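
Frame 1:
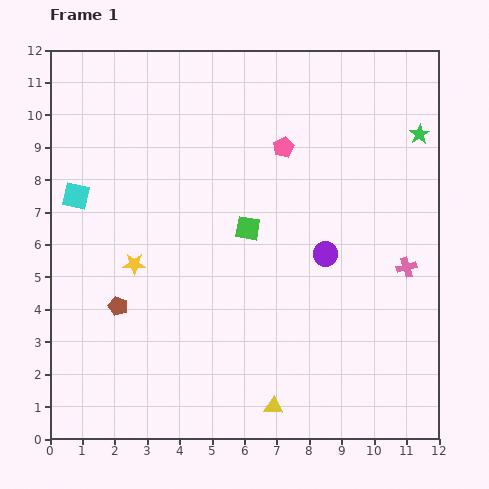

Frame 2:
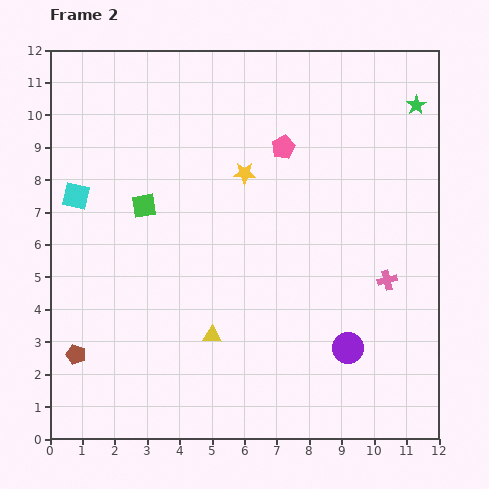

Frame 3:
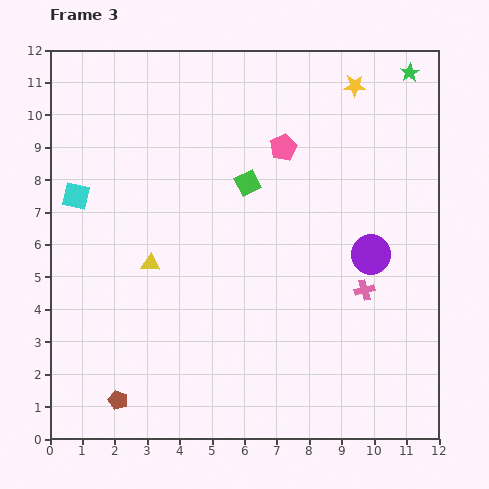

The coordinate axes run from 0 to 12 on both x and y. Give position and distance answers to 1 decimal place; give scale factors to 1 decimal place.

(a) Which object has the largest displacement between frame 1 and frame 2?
the yellow star

(moved 4.4; next 3.3)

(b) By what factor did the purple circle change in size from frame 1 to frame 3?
1.6×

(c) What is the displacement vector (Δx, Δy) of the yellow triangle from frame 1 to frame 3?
(-3.8, 4.4)

The yellow triangle was at (6.9, 1.0) in frame 1 and (3.1, 5.4) in frame 3.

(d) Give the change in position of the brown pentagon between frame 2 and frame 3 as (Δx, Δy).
(1.3, -1.4)

The brown pentagon was at (0.8, 2.6) in frame 2 and (2.1, 1.2) in frame 3.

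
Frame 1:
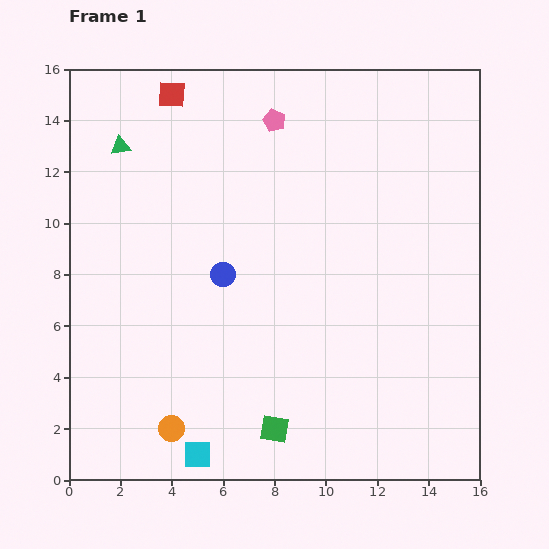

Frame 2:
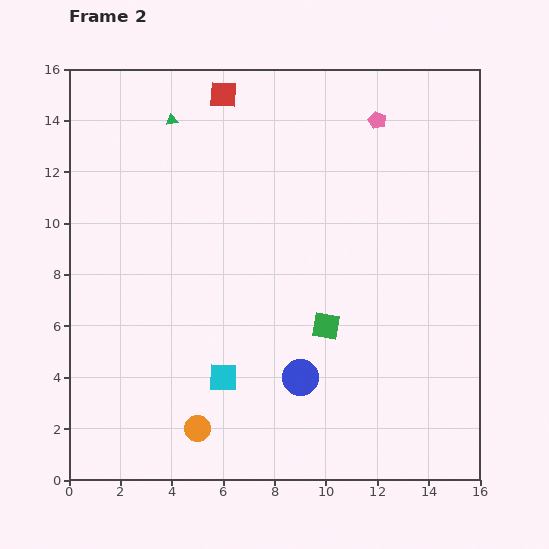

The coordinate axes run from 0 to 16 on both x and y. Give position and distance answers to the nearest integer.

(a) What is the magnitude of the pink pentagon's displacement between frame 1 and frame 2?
4

The pink pentagon moved from (8, 14) to (12, 14), a distance of √(4² + 0²) ≈ 4.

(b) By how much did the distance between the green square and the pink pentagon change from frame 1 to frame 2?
-4

Distance in frame 1: 12. Distance in frame 2: 8.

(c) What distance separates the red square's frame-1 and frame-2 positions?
2

The red square moved from (4, 15) to (6, 15), a distance of √(2² + 0²) ≈ 2.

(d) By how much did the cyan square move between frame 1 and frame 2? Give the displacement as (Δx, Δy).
(1, 3)

The cyan square was at (5, 1) in frame 1 and (6, 4) in frame 2.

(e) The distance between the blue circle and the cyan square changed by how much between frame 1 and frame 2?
-4

Distance in frame 1: 7. Distance in frame 2: 3.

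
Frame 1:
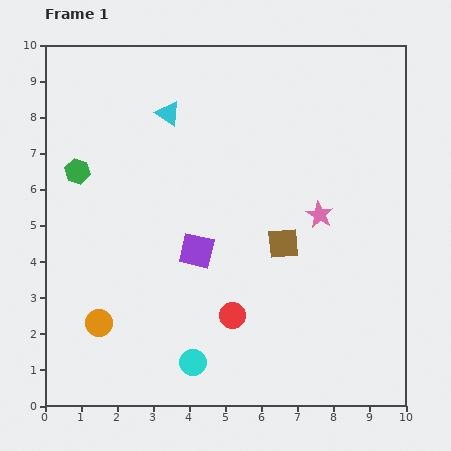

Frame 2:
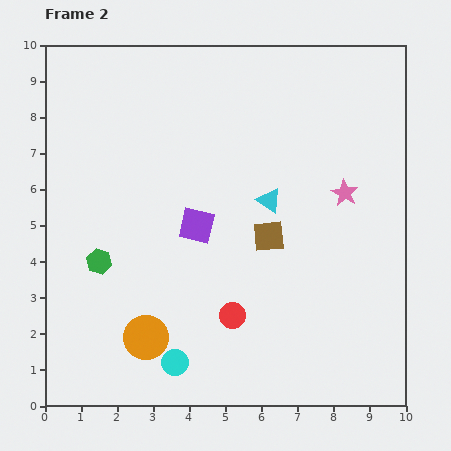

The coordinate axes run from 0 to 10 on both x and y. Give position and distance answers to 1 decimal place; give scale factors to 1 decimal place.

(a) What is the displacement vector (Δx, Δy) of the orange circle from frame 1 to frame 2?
(1.3, -0.4)

The orange circle was at (1.5, 2.3) in frame 1 and (2.8, 1.9) in frame 2.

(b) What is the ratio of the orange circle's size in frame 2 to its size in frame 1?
1.6×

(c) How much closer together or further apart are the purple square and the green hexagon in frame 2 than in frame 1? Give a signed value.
-1.1

Distance in frame 1: 4.0. Distance in frame 2: 2.9.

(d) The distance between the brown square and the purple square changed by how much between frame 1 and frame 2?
-0.4

Distance in frame 1: 2.4. Distance in frame 2: 2.0.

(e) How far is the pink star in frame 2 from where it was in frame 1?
0.9

The pink star moved from (7.6, 5.3) to (8.3, 5.9), a distance of √(0.7² + 0.6²) ≈ 0.9.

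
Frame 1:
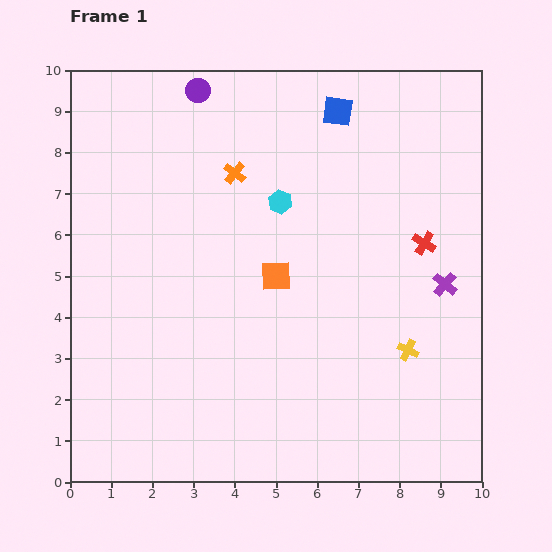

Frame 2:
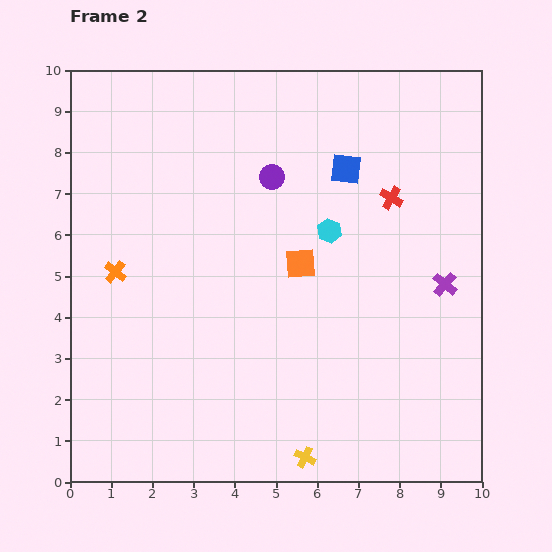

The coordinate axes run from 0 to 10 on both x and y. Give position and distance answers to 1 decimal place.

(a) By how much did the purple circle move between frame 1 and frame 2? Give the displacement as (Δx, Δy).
(1.8, -2.1)

The purple circle was at (3.1, 9.5) in frame 1 and (4.9, 7.4) in frame 2.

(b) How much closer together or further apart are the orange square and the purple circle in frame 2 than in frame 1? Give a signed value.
-2.7

Distance in frame 1: 4.9. Distance in frame 2: 2.2.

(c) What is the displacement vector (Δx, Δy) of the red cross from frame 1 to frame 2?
(-0.8, 1.1)

The red cross was at (8.6, 5.8) in frame 1 and (7.8, 6.9) in frame 2.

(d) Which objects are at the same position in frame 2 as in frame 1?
the purple cross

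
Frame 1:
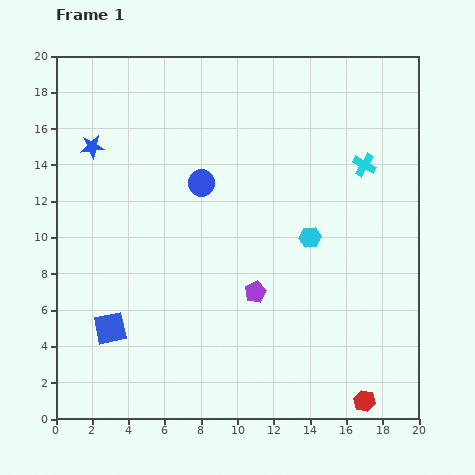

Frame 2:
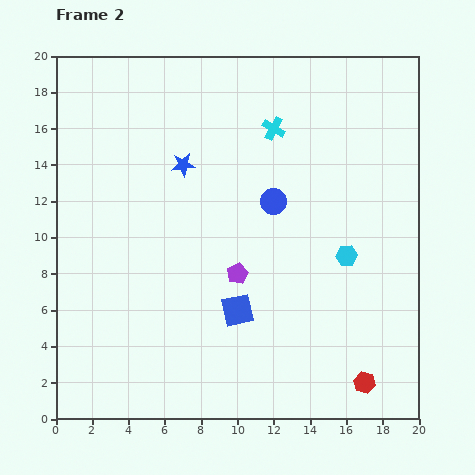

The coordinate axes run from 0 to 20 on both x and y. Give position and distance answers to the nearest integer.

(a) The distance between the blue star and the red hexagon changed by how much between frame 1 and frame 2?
-5

Distance in frame 1: 21. Distance in frame 2: 16.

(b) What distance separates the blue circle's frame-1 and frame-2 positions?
4

The blue circle moved from (8, 13) to (12, 12), a distance of √(4² + 1²) ≈ 4.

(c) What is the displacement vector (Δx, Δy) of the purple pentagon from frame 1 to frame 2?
(-1, 1)

The purple pentagon was at (11, 7) in frame 1 and (10, 8) in frame 2.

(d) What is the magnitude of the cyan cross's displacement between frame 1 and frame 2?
5

The cyan cross moved from (17, 14) to (12, 16), a distance of √(5² + 2²) ≈ 5.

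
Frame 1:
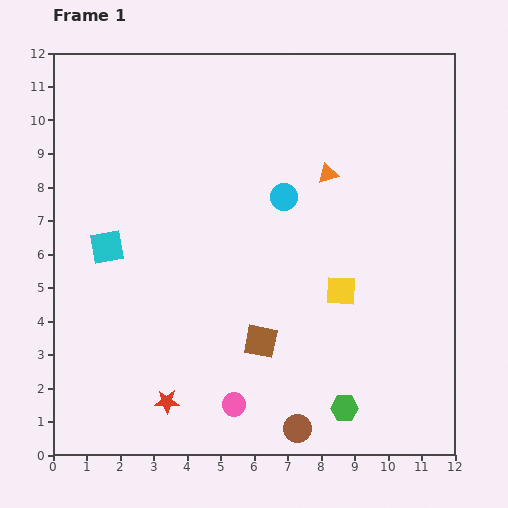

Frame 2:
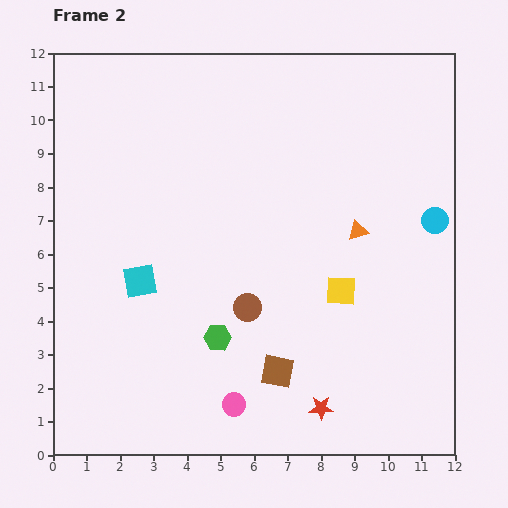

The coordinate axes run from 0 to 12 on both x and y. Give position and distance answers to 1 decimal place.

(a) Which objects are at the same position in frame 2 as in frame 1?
the pink circle, the yellow square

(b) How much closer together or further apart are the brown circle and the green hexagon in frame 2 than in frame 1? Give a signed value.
-0.2

Distance in frame 1: 1.5. Distance in frame 2: 1.3.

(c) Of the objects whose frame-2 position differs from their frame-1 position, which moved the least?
the brown square

(moved 1.0)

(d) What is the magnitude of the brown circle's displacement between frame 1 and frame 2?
3.9

The brown circle moved from (7.3, 0.8) to (5.8, 4.4), a distance of √(1.5² + 3.6²) ≈ 3.9.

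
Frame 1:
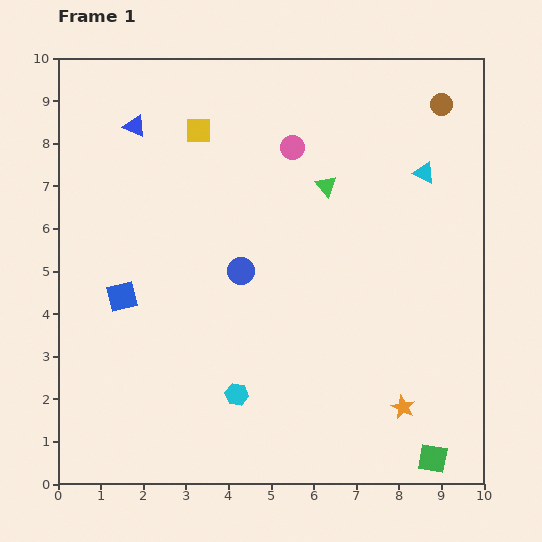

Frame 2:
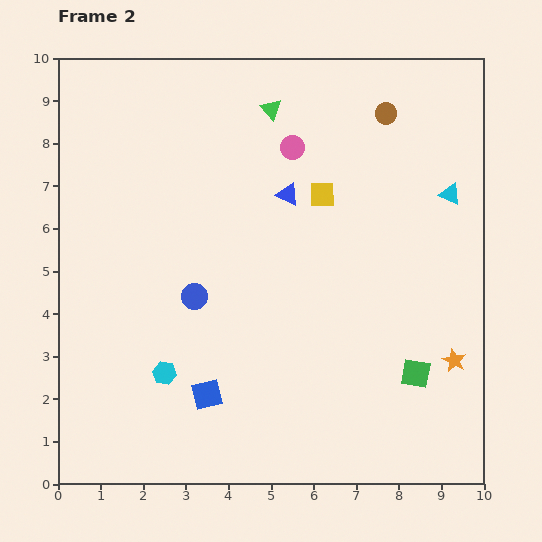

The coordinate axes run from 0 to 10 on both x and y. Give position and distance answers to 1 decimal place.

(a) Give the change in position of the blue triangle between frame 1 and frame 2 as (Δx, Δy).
(3.6, -1.6)

The blue triangle was at (1.8, 8.4) in frame 1 and (5.4, 6.8) in frame 2.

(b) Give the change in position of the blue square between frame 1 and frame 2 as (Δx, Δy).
(2.0, -2.3)

The blue square was at (1.5, 4.4) in frame 1 and (3.5, 2.1) in frame 2.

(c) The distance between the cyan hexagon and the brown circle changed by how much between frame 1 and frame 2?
-0.3

Distance in frame 1: 8.3. Distance in frame 2: 8.0.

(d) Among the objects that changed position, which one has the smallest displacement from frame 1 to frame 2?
the cyan triangle

(moved 0.8)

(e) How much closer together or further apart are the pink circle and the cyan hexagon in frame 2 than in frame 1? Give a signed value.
+0.2

Distance in frame 1: 5.9. Distance in frame 2: 6.1.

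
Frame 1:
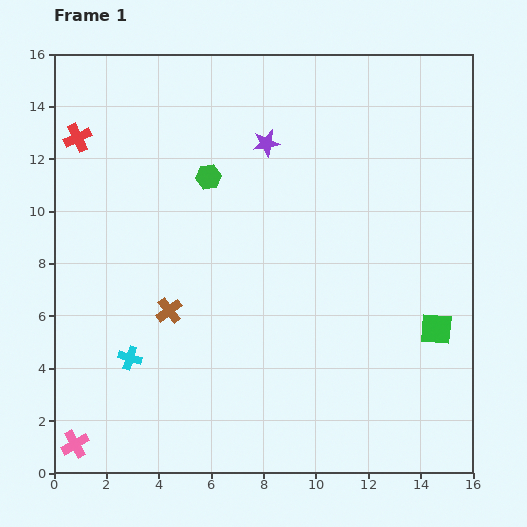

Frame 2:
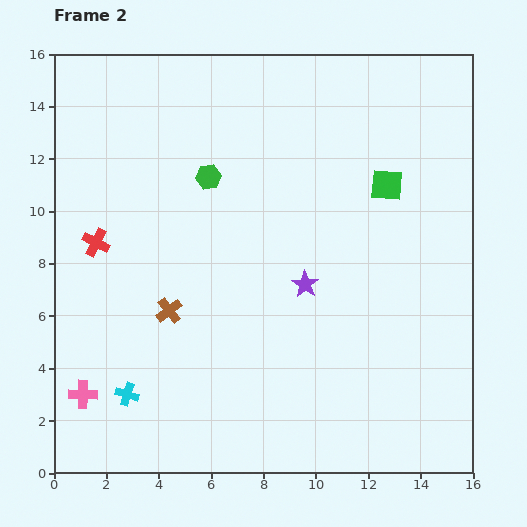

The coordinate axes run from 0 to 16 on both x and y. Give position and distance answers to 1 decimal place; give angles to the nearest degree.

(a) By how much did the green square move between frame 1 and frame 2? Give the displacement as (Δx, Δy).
(-1.9, 5.5)

The green square was at (14.6, 5.5) in frame 1 and (12.7, 11.0) in frame 2.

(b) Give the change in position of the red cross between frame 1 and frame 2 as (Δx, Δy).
(0.7, -4.0)

The red cross was at (0.9, 12.8) in frame 1 and (1.6, 8.8) in frame 2.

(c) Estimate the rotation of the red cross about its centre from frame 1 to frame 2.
38° counter-clockwise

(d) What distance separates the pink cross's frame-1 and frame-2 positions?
1.9

The pink cross moved from (0.8, 1.1) to (1.1, 3.0), a distance of √(0.3² + 1.9²) ≈ 1.9.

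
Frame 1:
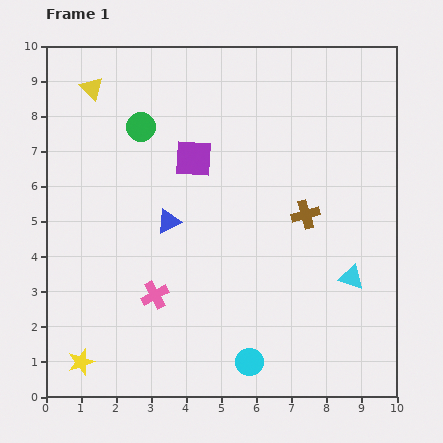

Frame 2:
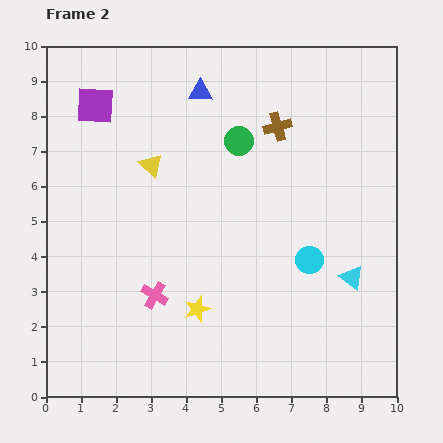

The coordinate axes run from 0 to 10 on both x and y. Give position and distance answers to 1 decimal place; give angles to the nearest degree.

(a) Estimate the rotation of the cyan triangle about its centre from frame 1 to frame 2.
20° clockwise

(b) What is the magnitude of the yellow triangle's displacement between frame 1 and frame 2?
2.8

The yellow triangle moved from (1.3, 8.8) to (3.0, 6.6), a distance of √(1.7² + 2.2²) ≈ 2.8.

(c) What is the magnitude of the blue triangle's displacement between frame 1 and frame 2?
3.8

The blue triangle moved from (3.5, 5.0) to (4.4, 8.7), a distance of √(0.9² + 3.7²) ≈ 3.8.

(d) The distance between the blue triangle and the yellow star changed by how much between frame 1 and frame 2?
+1.5

Distance in frame 1: 4.7. Distance in frame 2: 6.2.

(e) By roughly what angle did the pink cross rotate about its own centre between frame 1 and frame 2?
31° counter-clockwise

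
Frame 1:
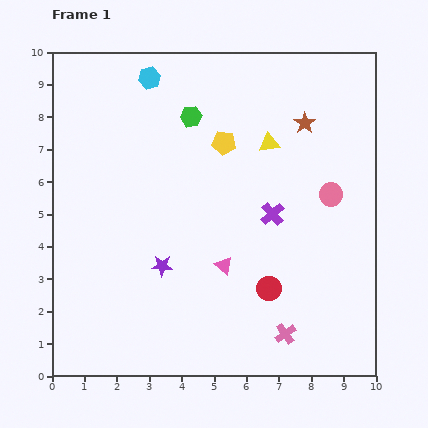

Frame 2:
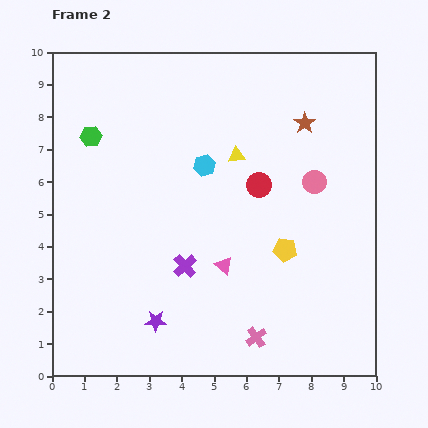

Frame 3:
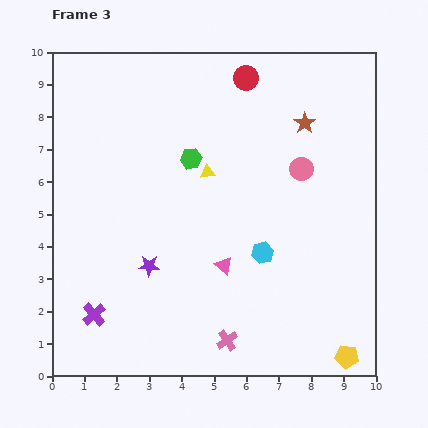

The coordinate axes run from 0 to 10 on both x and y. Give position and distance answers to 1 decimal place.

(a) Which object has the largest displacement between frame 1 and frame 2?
the yellow pentagon

(moved 3.8; next 3.2)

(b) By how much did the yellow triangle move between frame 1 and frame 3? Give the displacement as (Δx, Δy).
(-1.9, -0.9)

The yellow triangle was at (6.7, 7.2) in frame 1 and (4.8, 6.3) in frame 3.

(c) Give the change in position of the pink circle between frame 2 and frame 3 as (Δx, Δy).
(-0.4, 0.4)

The pink circle was at (8.1, 6.0) in frame 2 and (7.7, 6.4) in frame 3.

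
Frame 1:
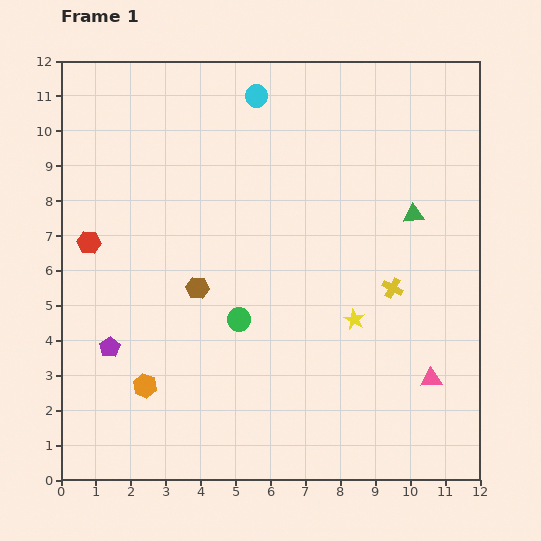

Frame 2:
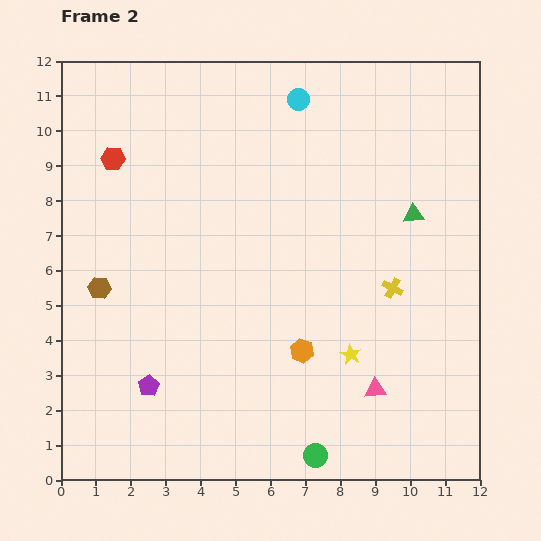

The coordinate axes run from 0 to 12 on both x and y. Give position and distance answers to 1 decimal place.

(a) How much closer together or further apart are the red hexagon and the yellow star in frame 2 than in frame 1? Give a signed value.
+0.9

Distance in frame 1: 7.9. Distance in frame 2: 8.8.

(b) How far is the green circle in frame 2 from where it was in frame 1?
4.5

The green circle moved from (5.1, 4.6) to (7.3, 0.7), a distance of √(2.2² + 3.9²) ≈ 4.5.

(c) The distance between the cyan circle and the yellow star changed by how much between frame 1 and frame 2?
+0.5

Distance in frame 1: 7.0. Distance in frame 2: 7.5.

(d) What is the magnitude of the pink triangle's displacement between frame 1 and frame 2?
1.6

The pink triangle moved from (10.6, 2.9) to (9.0, 2.6), a distance of √(1.6² + 0.3²) ≈ 1.6.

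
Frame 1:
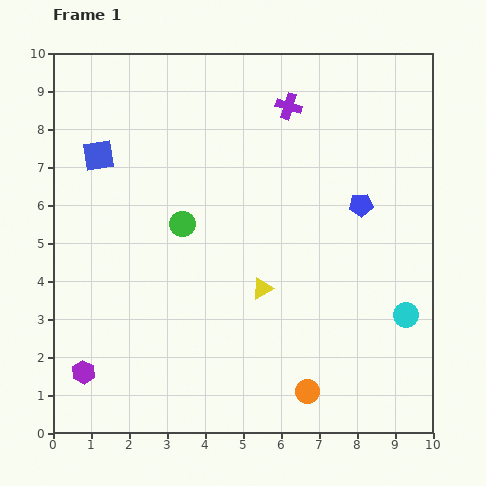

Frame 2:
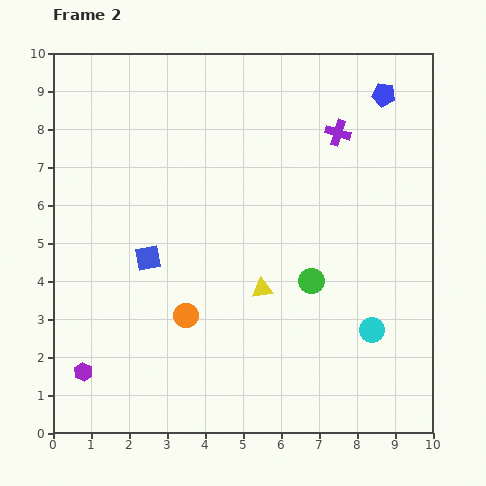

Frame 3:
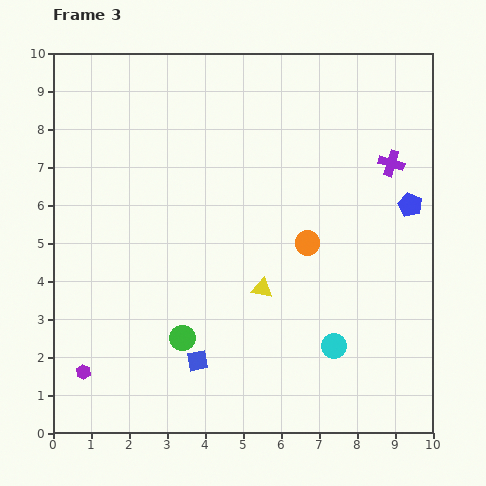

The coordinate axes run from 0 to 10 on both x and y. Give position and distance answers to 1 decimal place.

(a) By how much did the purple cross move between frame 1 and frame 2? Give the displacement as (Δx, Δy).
(1.3, -0.7)

The purple cross was at (6.2, 8.6) in frame 1 and (7.5, 7.9) in frame 2.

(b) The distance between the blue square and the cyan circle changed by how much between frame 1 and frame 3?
-5.5

Distance in frame 1: 9.1. Distance in frame 3: 3.6.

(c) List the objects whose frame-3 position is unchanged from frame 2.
the purple hexagon, the yellow triangle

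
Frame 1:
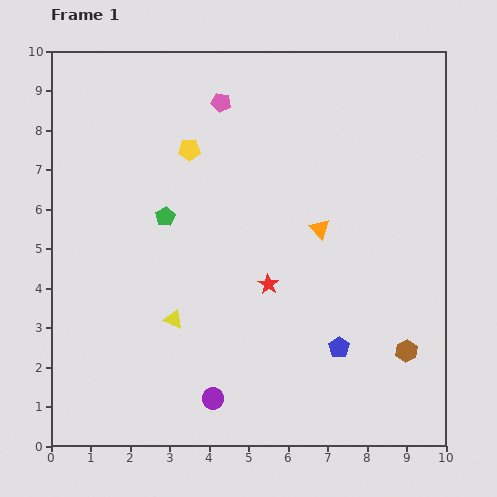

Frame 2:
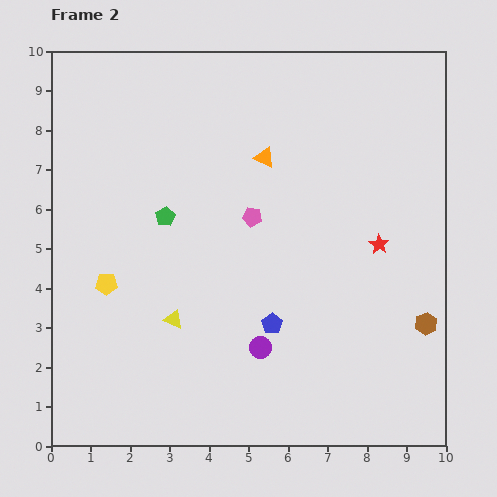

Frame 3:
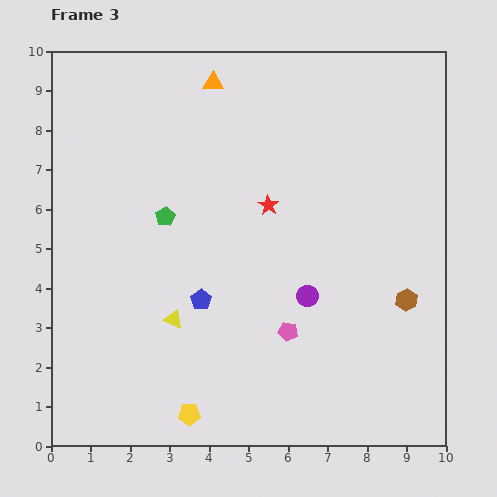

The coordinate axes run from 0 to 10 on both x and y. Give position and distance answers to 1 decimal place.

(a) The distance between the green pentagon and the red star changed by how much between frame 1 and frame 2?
+2.3

Distance in frame 1: 3.1. Distance in frame 2: 5.4.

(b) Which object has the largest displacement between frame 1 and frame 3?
the yellow pentagon

(moved 6.7; next 6.0)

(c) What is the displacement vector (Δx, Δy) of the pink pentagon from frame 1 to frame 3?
(1.7, -5.8)

The pink pentagon was at (4.3, 8.7) in frame 1 and (6.0, 2.9) in frame 3.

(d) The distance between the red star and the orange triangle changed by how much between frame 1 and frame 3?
+1.5

Distance in frame 1: 1.9. Distance in frame 3: 3.4.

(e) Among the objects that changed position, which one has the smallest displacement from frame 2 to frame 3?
the brown hexagon

(moved 0.8)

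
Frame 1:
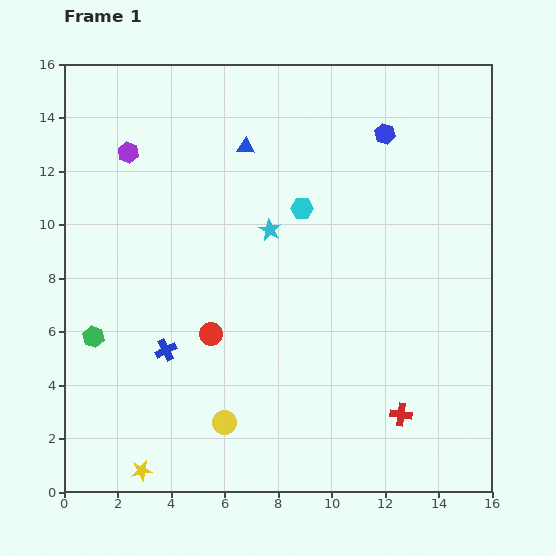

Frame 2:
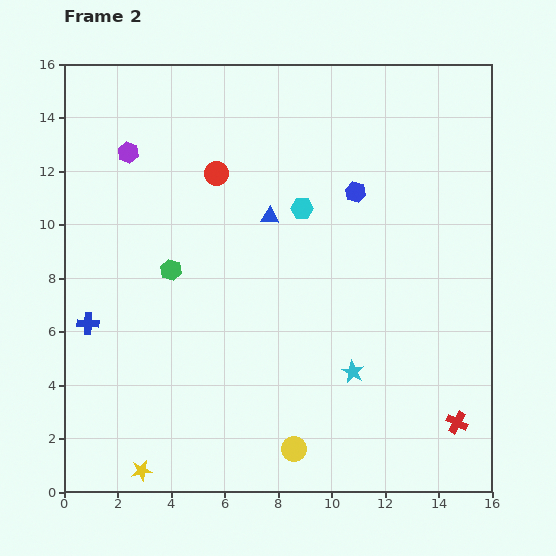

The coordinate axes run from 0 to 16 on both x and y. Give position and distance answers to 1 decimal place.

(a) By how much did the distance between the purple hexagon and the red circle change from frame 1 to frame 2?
-4.1

Distance in frame 1: 7.5. Distance in frame 2: 3.4.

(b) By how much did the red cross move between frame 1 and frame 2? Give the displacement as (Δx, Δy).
(2.1, -0.3)

The red cross was at (12.6, 2.9) in frame 1 and (14.7, 2.6) in frame 2.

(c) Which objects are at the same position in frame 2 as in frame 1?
the yellow star, the purple hexagon, the cyan hexagon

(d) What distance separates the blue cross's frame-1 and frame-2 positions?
3.1

The blue cross moved from (3.8, 5.3) to (0.9, 6.3), a distance of √(2.9² + 1.0²) ≈ 3.1.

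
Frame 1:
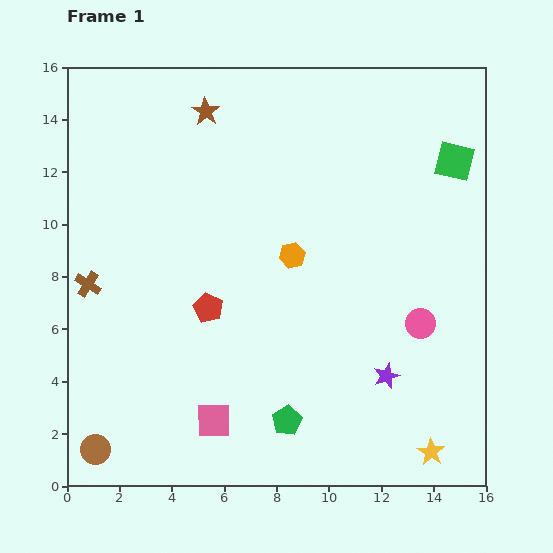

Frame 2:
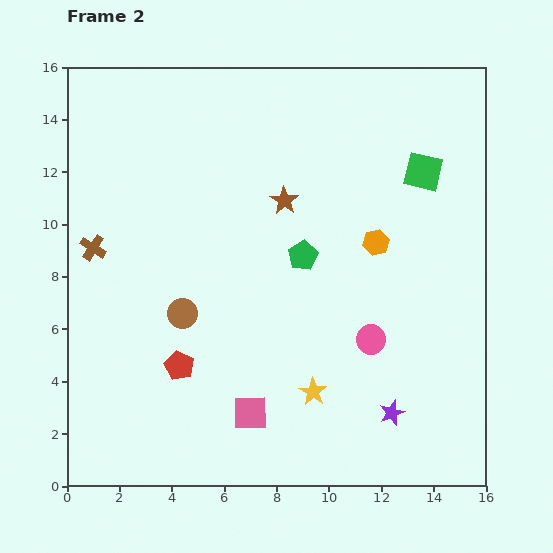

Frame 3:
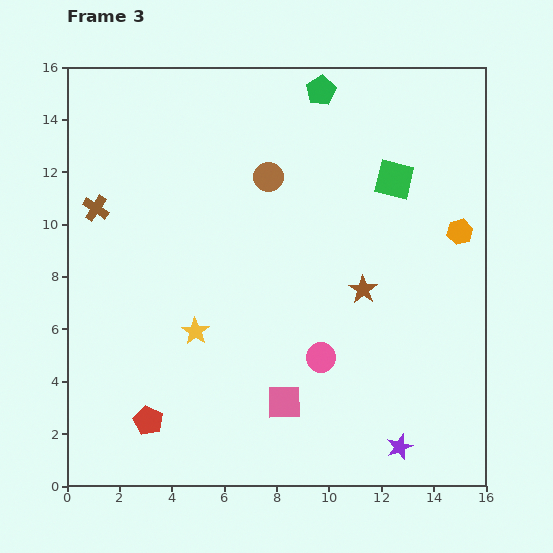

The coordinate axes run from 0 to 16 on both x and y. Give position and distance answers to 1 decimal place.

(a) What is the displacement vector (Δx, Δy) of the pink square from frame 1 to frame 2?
(1.4, 0.3)

The pink square was at (5.6, 2.5) in frame 1 and (7.0, 2.8) in frame 2.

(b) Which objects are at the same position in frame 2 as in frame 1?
none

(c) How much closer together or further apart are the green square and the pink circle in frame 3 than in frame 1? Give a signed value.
+1.1

Distance in frame 1: 6.3. Distance in frame 3: 7.4.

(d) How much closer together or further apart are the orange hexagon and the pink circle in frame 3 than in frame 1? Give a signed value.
+1.7

Distance in frame 1: 5.5. Distance in frame 3: 7.2.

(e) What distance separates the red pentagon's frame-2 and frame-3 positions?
2.4

The red pentagon moved from (4.3, 4.6) to (3.1, 2.5), a distance of √(1.2² + 2.1²) ≈ 2.4.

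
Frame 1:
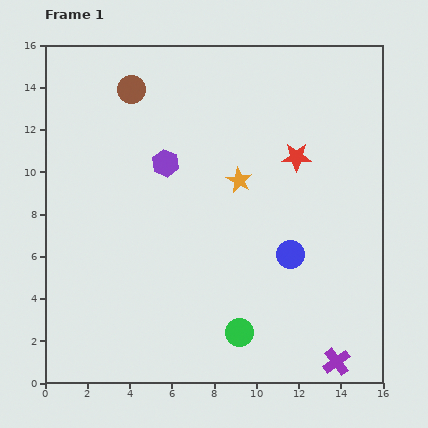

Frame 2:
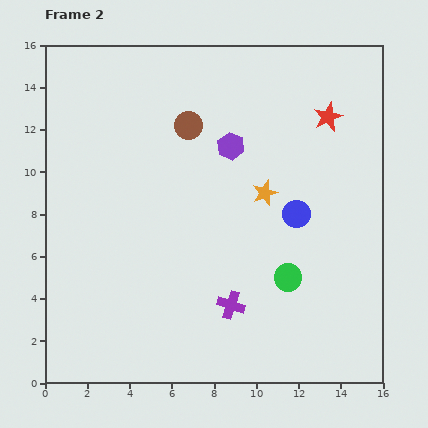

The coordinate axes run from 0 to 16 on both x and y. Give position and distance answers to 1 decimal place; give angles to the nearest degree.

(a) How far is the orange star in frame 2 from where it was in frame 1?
1.3

The orange star moved from (9.2, 9.6) to (10.4, 9.0), a distance of √(1.2² + 0.6²) ≈ 1.3.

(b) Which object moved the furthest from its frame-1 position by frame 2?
the purple cross

(moved 5.7; next 3.5)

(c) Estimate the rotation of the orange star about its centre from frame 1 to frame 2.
23° clockwise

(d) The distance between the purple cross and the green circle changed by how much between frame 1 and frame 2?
-1.8

Distance in frame 1: 4.8. Distance in frame 2: 3.0.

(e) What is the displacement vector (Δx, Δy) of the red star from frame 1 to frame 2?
(1.5, 1.9)

The red star was at (11.9, 10.7) in frame 1 and (13.4, 12.6) in frame 2.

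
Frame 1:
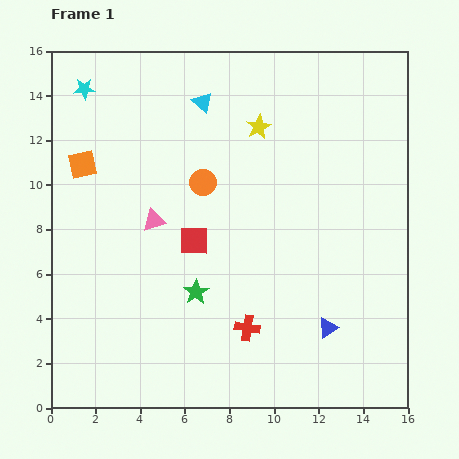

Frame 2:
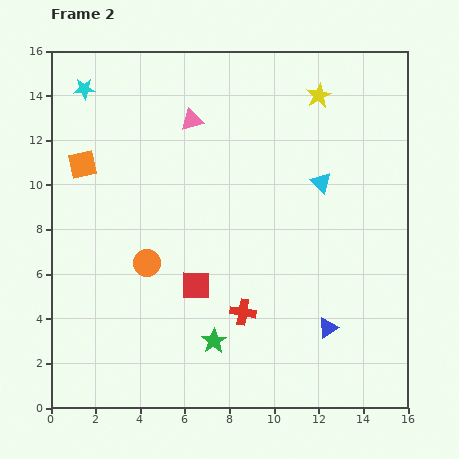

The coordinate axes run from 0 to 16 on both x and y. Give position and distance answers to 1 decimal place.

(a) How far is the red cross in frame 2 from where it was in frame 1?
0.7

The red cross moved from (8.8, 3.6) to (8.6, 4.3), a distance of √(0.2² + 0.7²) ≈ 0.7.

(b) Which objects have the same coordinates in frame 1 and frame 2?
the blue triangle, the orange square, the cyan star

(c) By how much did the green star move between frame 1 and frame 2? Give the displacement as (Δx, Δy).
(0.8, -2.2)

The green star was at (6.5, 5.2) in frame 1 and (7.3, 3.0) in frame 2.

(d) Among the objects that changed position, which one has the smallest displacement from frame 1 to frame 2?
the red cross

(moved 0.7)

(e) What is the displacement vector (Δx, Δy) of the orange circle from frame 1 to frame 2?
(-2.5, -3.6)

The orange circle was at (6.8, 10.1) in frame 1 and (4.3, 6.5) in frame 2.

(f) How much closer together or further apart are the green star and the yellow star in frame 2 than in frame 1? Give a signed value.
+4.1

Distance in frame 1: 7.9. Distance in frame 2: 12.0.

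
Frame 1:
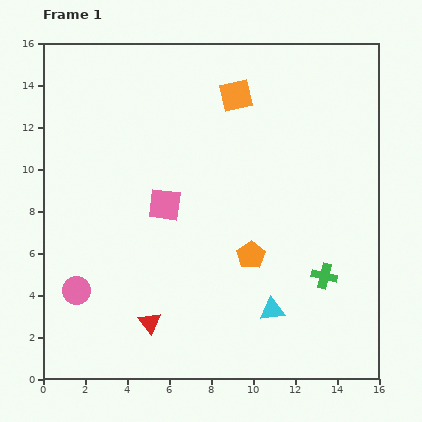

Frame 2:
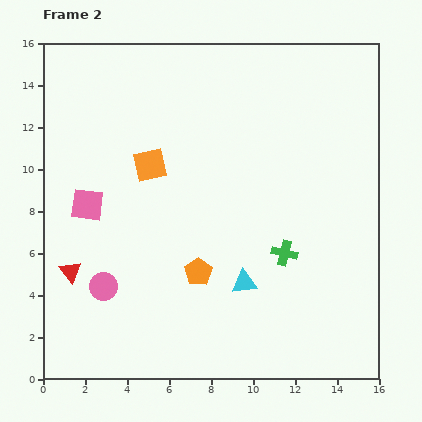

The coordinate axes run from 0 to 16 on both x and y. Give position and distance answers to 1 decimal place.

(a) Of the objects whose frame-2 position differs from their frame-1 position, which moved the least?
the pink circle

(moved 1.3)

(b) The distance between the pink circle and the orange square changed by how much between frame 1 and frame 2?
-5.8

Distance in frame 1: 12.0. Distance in frame 2: 6.2.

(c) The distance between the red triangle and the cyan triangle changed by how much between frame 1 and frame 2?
+2.5

Distance in frame 1: 5.8. Distance in frame 2: 8.3.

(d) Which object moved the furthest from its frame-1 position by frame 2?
the orange square

(moved 5.3; next 4.5)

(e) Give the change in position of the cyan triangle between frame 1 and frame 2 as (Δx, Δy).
(-1.3, 1.3)

The cyan triangle was at (10.9, 3.3) in frame 1 and (9.6, 4.6) in frame 2.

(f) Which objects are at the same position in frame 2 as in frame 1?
none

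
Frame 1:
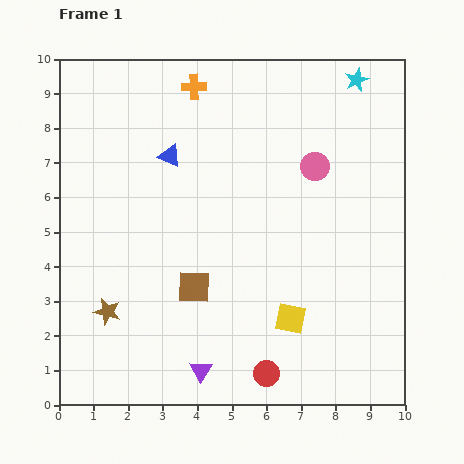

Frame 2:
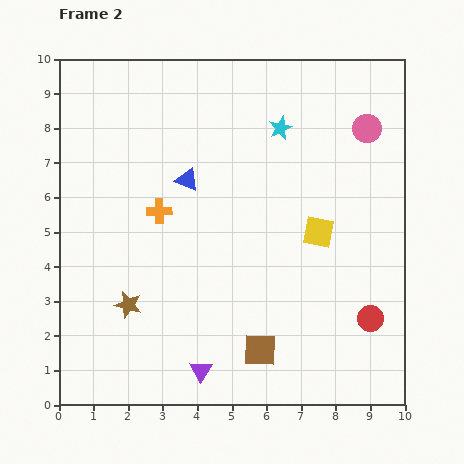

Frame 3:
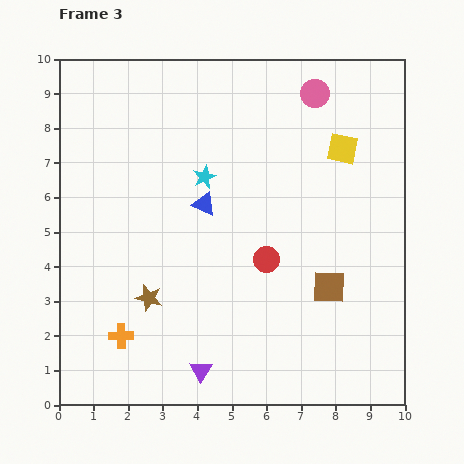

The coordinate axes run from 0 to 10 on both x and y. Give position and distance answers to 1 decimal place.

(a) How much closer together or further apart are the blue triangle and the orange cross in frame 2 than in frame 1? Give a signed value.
-0.9

Distance in frame 1: 2.1. Distance in frame 2: 1.2.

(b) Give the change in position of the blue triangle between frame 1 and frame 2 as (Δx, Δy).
(0.5, -0.7)

The blue triangle was at (3.2, 7.2) in frame 1 and (3.7, 6.5) in frame 2.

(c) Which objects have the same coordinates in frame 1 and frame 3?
the purple triangle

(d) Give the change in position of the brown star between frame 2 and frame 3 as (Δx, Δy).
(0.6, 0.2)

The brown star was at (2.0, 2.9) in frame 2 and (2.6, 3.1) in frame 3.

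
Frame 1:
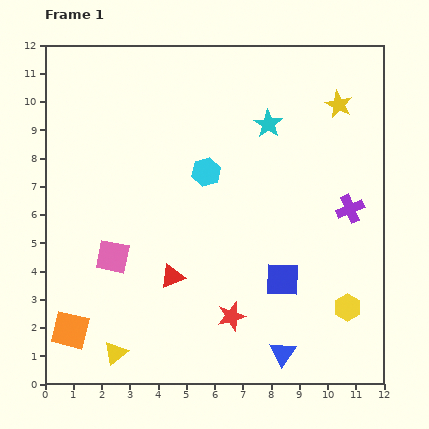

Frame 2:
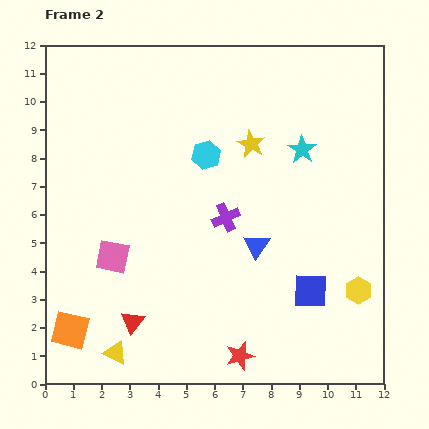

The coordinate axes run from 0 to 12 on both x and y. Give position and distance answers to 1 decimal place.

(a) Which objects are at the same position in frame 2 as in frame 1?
the yellow triangle, the orange square, the pink square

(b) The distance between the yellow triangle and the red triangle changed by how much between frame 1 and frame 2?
-2.1

Distance in frame 1: 3.4. Distance in frame 2: 1.3.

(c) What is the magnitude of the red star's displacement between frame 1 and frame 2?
1.4

The red star moved from (6.6, 2.4) to (6.9, 1.0), a distance of √(0.3² + 1.4²) ≈ 1.4.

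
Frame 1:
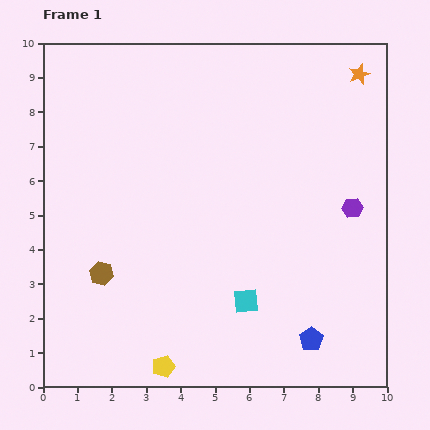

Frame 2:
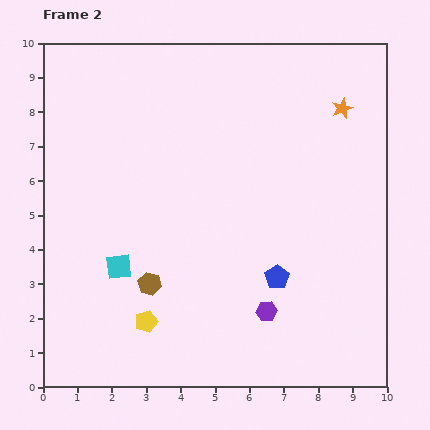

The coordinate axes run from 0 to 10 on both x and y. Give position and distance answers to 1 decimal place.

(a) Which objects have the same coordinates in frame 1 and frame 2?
none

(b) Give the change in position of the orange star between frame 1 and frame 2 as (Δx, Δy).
(-0.5, -1.0)

The orange star was at (9.2, 9.1) in frame 1 and (8.7, 8.1) in frame 2.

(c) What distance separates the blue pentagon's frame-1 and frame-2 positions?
2.1

The blue pentagon moved from (7.8, 1.4) to (6.8, 3.2), a distance of √(1.0² + 1.8²) ≈ 2.1.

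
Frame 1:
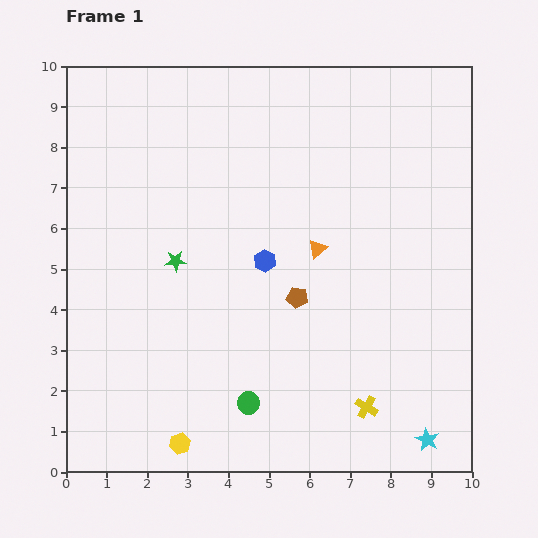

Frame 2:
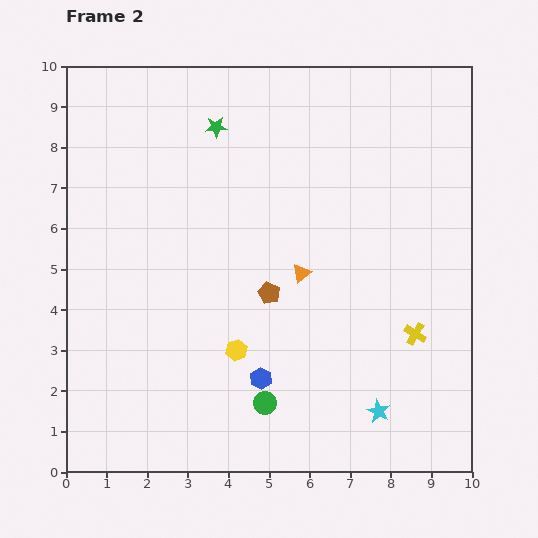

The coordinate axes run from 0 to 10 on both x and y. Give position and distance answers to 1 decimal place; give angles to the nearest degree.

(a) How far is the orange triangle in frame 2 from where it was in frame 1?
0.7

The orange triangle moved from (6.2, 5.5) to (5.8, 4.9), a distance of √(0.4² + 0.6²) ≈ 0.7.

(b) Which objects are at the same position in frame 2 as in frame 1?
none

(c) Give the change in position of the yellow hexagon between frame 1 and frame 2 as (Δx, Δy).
(1.4, 2.3)

The yellow hexagon was at (2.8, 0.7) in frame 1 and (4.2, 3.0) in frame 2.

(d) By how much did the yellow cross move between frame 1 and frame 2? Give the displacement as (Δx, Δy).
(1.2, 1.8)

The yellow cross was at (7.4, 1.6) in frame 1 and (8.6, 3.4) in frame 2.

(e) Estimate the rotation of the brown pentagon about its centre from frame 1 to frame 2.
17° clockwise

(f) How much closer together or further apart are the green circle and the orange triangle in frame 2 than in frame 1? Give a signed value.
-0.9

Distance in frame 1: 4.2. Distance in frame 2: 3.3.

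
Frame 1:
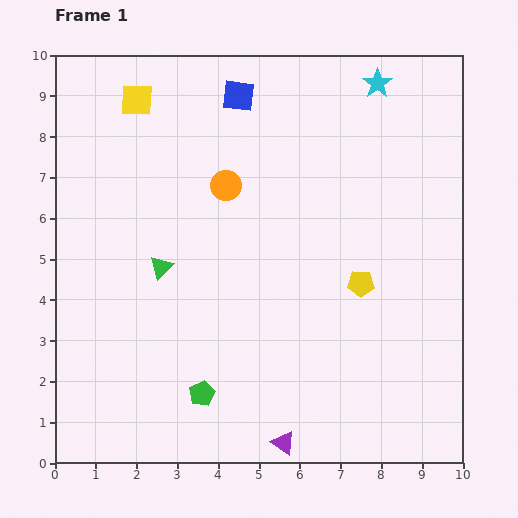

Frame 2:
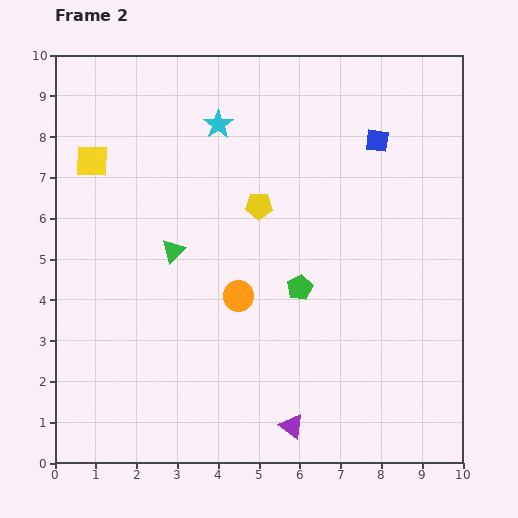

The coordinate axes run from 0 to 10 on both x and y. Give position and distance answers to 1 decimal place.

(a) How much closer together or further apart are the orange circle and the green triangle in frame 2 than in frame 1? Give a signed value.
-0.7

Distance in frame 1: 2.6. Distance in frame 2: 1.9.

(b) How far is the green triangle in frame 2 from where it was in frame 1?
0.5

The green triangle moved from (2.6, 4.8) to (2.9, 5.2), a distance of √(0.3² + 0.4²) ≈ 0.5.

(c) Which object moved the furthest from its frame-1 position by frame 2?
the cyan star

(moved 4.0; next 3.6)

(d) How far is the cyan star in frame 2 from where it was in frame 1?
4.0

The cyan star moved from (7.9, 9.3) to (4.0, 8.3), a distance of √(3.9² + 1.0²) ≈ 4.0.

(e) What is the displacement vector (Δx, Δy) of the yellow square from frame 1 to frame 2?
(-1.1, -1.5)

The yellow square was at (2.0, 8.9) in frame 1 and (0.9, 7.4) in frame 2.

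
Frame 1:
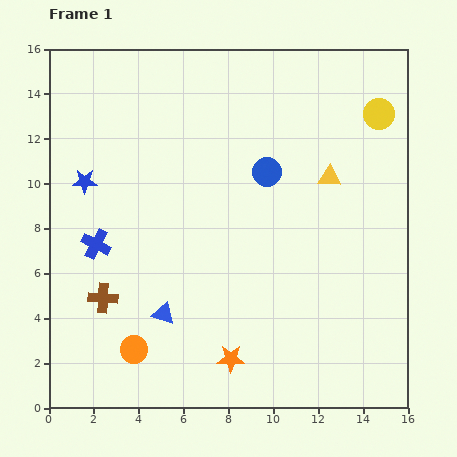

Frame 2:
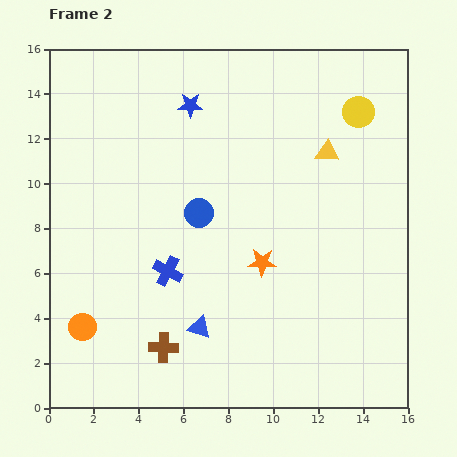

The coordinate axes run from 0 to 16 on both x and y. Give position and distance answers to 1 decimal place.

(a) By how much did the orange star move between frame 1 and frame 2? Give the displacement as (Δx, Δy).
(1.4, 4.3)

The orange star was at (8.1, 2.2) in frame 1 and (9.5, 6.5) in frame 2.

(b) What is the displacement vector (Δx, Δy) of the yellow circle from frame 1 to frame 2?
(-0.9, 0.1)

The yellow circle was at (14.7, 13.1) in frame 1 and (13.8, 13.2) in frame 2.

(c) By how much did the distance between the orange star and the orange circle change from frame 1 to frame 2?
+4.2

Distance in frame 1: 4.3. Distance in frame 2: 8.5.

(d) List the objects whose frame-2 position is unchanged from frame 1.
none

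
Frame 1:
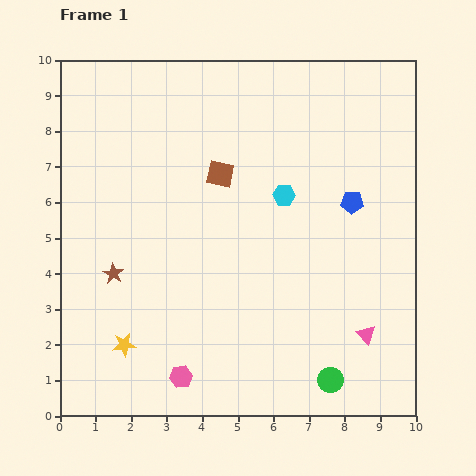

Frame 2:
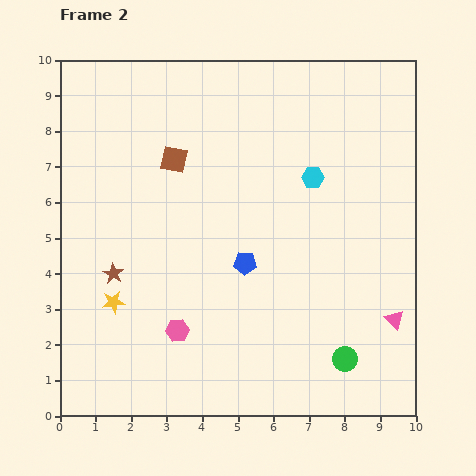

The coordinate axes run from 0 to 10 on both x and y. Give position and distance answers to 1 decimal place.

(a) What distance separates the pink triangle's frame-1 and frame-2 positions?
0.9

The pink triangle moved from (8.6, 2.3) to (9.4, 2.7), a distance of √(0.8² + 0.4²) ≈ 0.9.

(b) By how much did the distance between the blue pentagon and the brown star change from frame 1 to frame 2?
-3.3

Distance in frame 1: 7.0. Distance in frame 2: 3.7.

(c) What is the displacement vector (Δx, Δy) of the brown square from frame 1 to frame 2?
(-1.3, 0.4)

The brown square was at (4.5, 6.8) in frame 1 and (3.2, 7.2) in frame 2.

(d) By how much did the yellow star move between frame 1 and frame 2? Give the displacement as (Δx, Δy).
(-0.3, 1.2)

The yellow star was at (1.8, 2.0) in frame 1 and (1.5, 3.2) in frame 2.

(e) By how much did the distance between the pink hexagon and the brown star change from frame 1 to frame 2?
-1.1

Distance in frame 1: 3.5. Distance in frame 2: 2.4.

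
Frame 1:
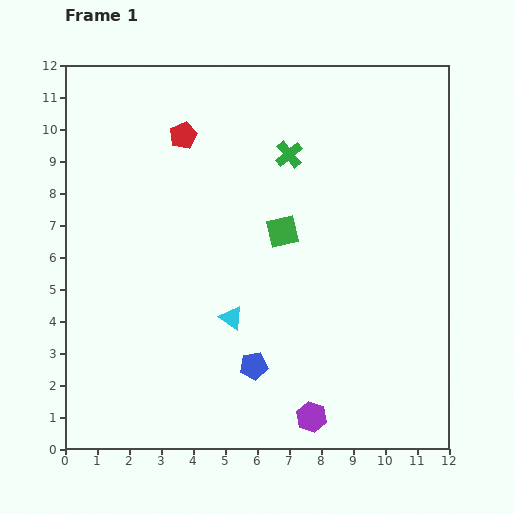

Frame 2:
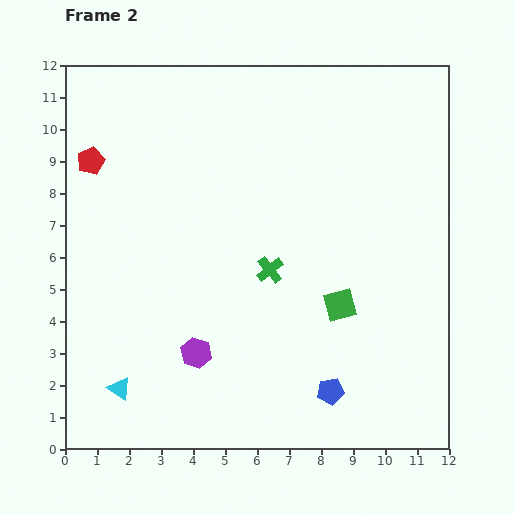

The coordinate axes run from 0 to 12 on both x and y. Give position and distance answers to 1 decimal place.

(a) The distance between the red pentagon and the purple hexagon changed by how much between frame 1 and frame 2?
-2.9

Distance in frame 1: 9.7. Distance in frame 2: 6.8.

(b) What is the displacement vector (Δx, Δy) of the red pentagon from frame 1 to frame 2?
(-2.9, -0.8)

The red pentagon was at (3.7, 9.8) in frame 1 and (0.8, 9.0) in frame 2.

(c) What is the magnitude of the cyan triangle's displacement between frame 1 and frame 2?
4.1

The cyan triangle moved from (5.2, 4.1) to (1.7, 1.9), a distance of √(3.5² + 2.2²) ≈ 4.1.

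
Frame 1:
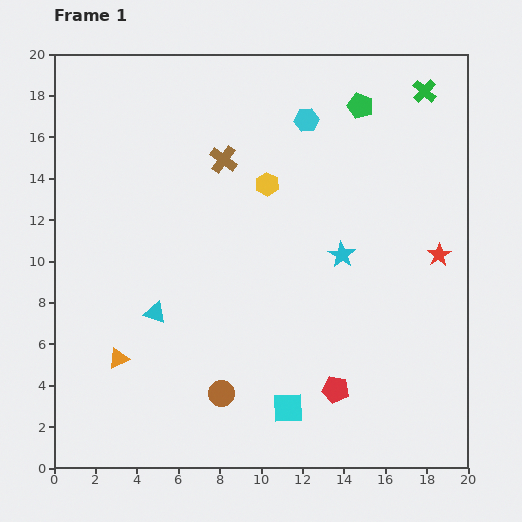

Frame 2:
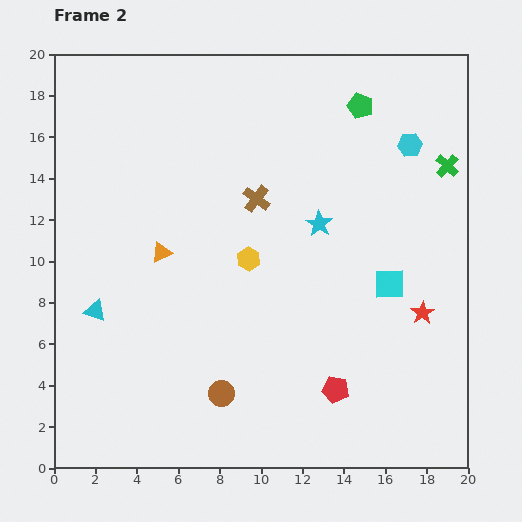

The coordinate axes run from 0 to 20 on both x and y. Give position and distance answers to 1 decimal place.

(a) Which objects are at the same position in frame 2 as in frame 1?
the brown circle, the red pentagon, the green pentagon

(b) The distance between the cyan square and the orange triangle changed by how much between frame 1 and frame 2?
+2.6

Distance in frame 1: 8.5. Distance in frame 2: 11.1.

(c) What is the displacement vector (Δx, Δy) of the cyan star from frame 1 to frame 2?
(-1.1, 1.5)

The cyan star was at (13.9, 10.3) in frame 1 and (12.8, 11.8) in frame 2.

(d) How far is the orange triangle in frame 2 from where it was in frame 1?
5.5

The orange triangle moved from (3.1, 5.3) to (5.2, 10.4), a distance of √(2.1² + 5.1²) ≈ 5.5.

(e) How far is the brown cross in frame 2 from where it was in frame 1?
2.5

The brown cross moved from (8.2, 14.9) to (9.8, 13.0), a distance of √(1.6² + 1.9²) ≈ 2.5.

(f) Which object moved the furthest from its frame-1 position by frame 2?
the cyan square

(moved 7.7; next 5.5)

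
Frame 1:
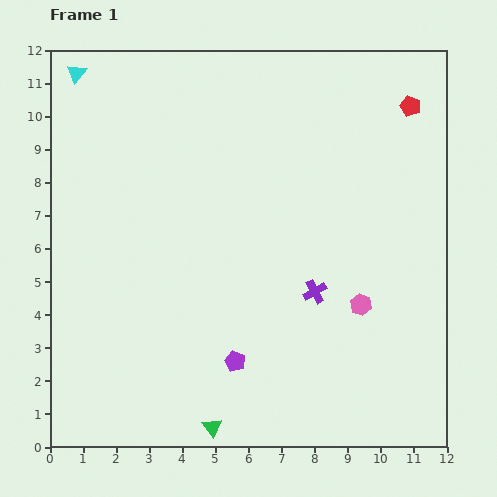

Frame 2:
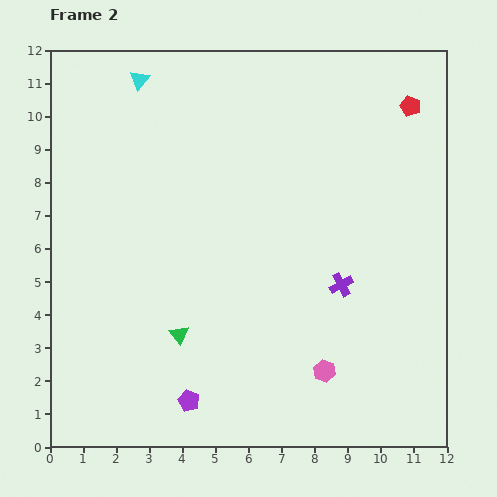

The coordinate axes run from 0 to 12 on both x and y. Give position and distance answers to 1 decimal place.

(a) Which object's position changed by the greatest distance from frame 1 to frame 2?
the green triangle

(moved 3.0; next 2.3)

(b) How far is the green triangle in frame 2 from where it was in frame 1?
3.0

The green triangle moved from (4.9, 0.6) to (3.9, 3.4), a distance of √(1.0² + 2.8²) ≈ 3.0.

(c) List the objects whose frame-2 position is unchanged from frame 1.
the red pentagon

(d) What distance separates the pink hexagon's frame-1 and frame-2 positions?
2.3

The pink hexagon moved from (9.4, 4.3) to (8.3, 2.3), a distance of √(1.1² + 2.0²) ≈ 2.3.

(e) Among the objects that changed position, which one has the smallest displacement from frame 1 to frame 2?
the purple cross

(moved 0.8)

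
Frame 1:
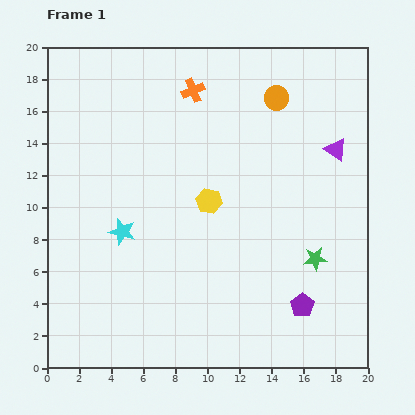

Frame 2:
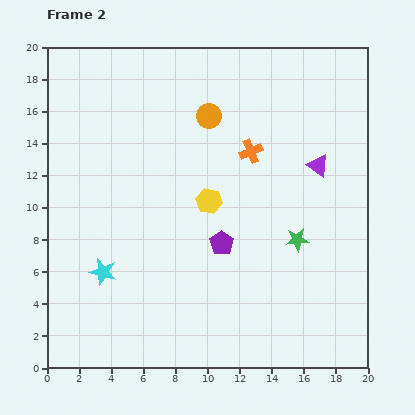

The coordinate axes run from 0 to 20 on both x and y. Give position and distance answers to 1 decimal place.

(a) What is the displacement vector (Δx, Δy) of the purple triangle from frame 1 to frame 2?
(-1.1, -1.0)

The purple triangle was at (18.0, 13.6) in frame 1 and (16.9, 12.6) in frame 2.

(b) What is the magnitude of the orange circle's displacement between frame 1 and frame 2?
4.3

The orange circle moved from (14.3, 16.8) to (10.1, 15.7), a distance of √(4.2² + 1.1²) ≈ 4.3.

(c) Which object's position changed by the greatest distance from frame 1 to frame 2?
the purple pentagon

(moved 6.3; next 5.2)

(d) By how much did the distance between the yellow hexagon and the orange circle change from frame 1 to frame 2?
-2.4

Distance in frame 1: 7.7. Distance in frame 2: 5.3.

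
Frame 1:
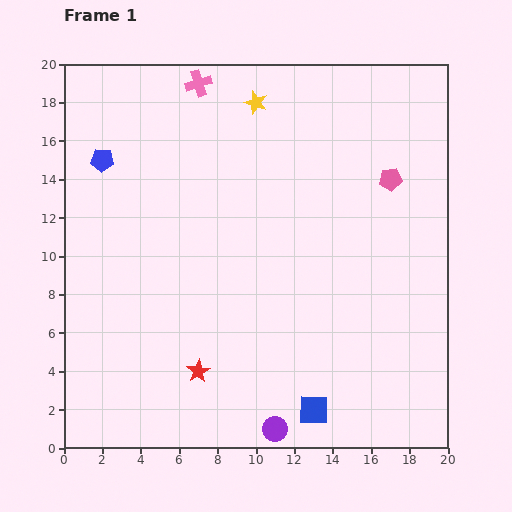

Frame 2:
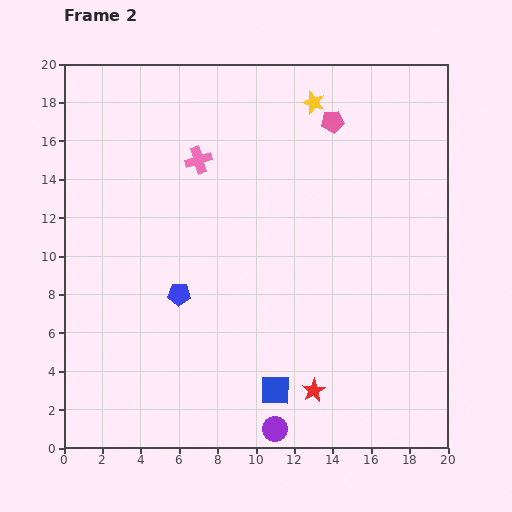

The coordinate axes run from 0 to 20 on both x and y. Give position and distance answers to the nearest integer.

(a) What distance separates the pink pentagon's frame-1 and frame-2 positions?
4

The pink pentagon moved from (17, 14) to (14, 17), a distance of √(3² + 3²) ≈ 4.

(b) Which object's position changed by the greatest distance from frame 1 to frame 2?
the blue pentagon

(moved 8; next 6)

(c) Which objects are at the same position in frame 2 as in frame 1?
the purple circle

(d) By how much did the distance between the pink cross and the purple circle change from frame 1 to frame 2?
-3

Distance in frame 1: 18. Distance in frame 2: 15.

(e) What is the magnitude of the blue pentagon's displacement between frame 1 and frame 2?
8

The blue pentagon moved from (2, 15) to (6, 8), a distance of √(4² + 7²) ≈ 8.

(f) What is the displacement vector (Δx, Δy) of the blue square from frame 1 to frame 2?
(-2, 1)

The blue square was at (13, 2) in frame 1 and (11, 3) in frame 2.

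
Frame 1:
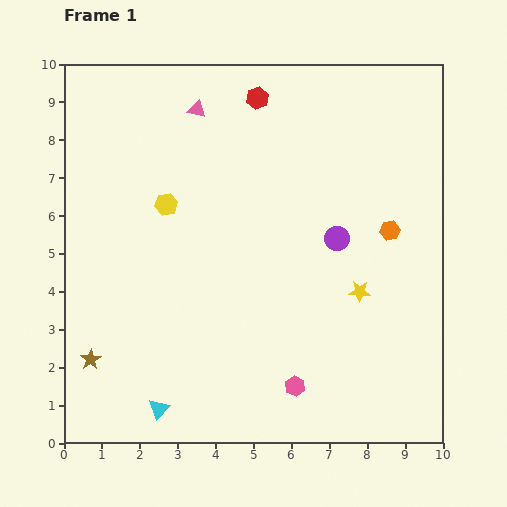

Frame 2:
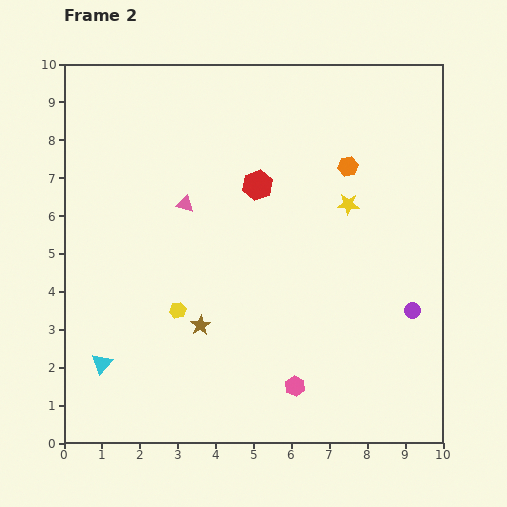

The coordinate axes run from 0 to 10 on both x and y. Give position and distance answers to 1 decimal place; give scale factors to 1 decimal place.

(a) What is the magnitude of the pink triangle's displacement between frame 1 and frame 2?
2.5

The pink triangle moved from (3.5, 8.8) to (3.2, 6.3), a distance of √(0.3² + 2.5²) ≈ 2.5.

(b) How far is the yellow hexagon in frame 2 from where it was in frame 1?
2.8

The yellow hexagon moved from (2.7, 6.3) to (3.0, 3.5), a distance of √(0.3² + 2.8²) ≈ 2.8.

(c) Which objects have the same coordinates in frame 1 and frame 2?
the pink hexagon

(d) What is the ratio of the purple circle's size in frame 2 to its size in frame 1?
0.7×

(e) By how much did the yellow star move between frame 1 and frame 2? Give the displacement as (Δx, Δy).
(-0.3, 2.3)

The yellow star was at (7.8, 4.0) in frame 1 and (7.5, 6.3) in frame 2.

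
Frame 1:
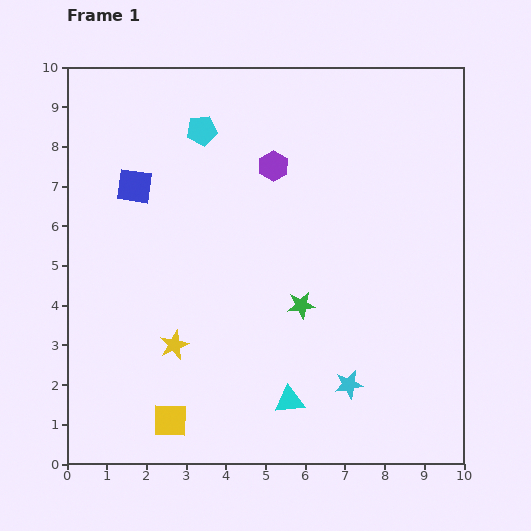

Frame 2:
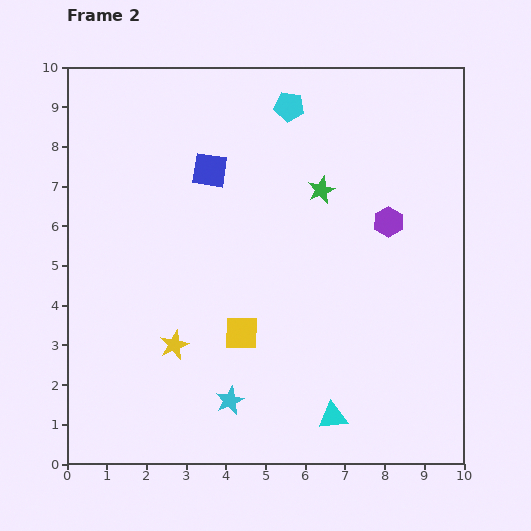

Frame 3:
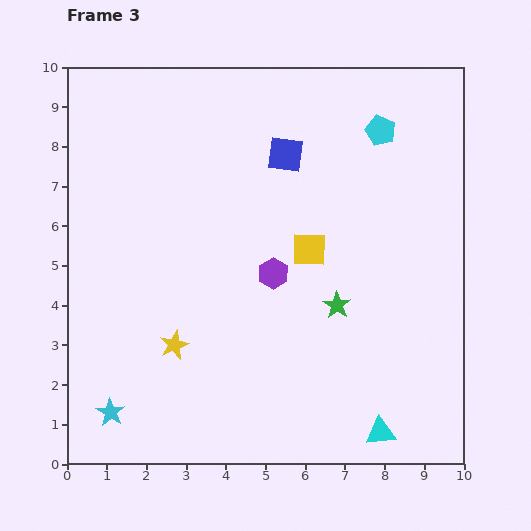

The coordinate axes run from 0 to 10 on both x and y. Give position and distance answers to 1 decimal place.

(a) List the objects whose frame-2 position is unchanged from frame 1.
the yellow star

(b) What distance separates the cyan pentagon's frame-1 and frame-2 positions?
2.3

The cyan pentagon moved from (3.4, 8.4) to (5.6, 9.0), a distance of √(2.2² + 0.6²) ≈ 2.3.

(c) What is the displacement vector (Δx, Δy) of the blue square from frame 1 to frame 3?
(3.8, 0.8)

The blue square was at (1.7, 7.0) in frame 1 and (5.5, 7.8) in frame 3.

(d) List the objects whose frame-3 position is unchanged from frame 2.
the yellow star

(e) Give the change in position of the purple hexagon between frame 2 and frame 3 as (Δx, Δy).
(-2.9, -1.3)

The purple hexagon was at (8.1, 6.1) in frame 2 and (5.2, 4.8) in frame 3.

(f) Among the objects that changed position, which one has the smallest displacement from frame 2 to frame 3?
the cyan triangle

(moved 1.3)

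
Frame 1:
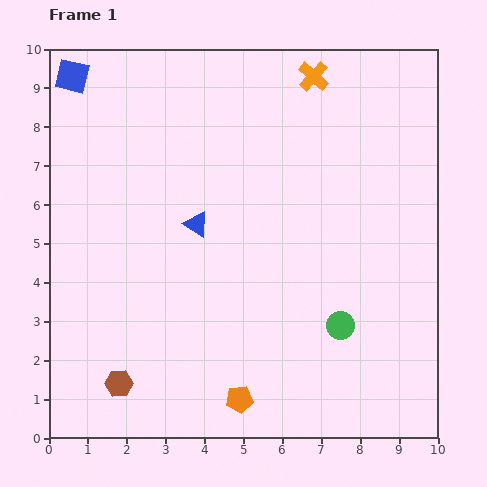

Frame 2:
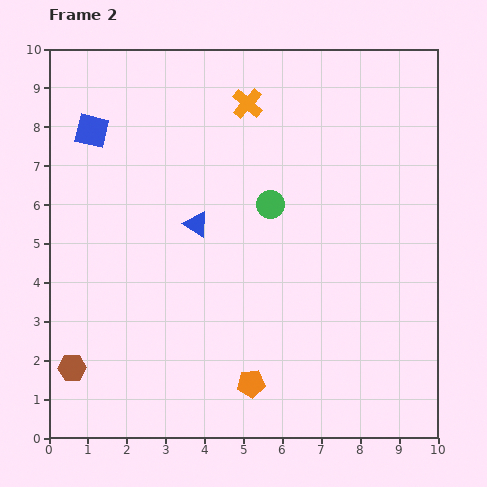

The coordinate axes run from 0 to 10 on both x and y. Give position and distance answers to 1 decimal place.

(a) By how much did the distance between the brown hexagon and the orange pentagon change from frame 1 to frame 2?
+1.5

Distance in frame 1: 3.1. Distance in frame 2: 4.6.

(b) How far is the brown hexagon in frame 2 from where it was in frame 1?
1.3

The brown hexagon moved from (1.8, 1.4) to (0.6, 1.8), a distance of √(1.2² + 0.4²) ≈ 1.3.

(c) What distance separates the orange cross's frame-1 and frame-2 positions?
1.8

The orange cross moved from (6.8, 9.3) to (5.1, 8.6), a distance of √(1.7² + 0.7²) ≈ 1.8.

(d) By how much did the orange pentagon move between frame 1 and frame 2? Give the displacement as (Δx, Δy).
(0.3, 0.4)

The orange pentagon was at (4.9, 1.0) in frame 1 and (5.2, 1.4) in frame 2.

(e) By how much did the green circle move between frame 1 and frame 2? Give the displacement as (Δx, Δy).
(-1.8, 3.1)

The green circle was at (7.5, 2.9) in frame 1 and (5.7, 6.0) in frame 2.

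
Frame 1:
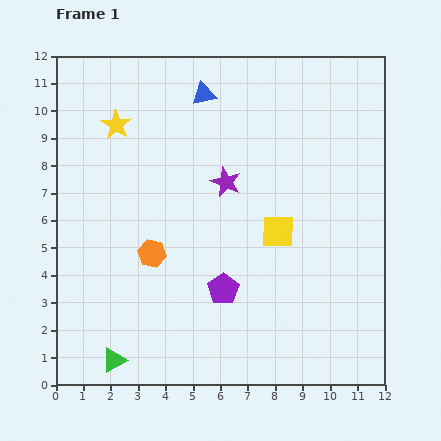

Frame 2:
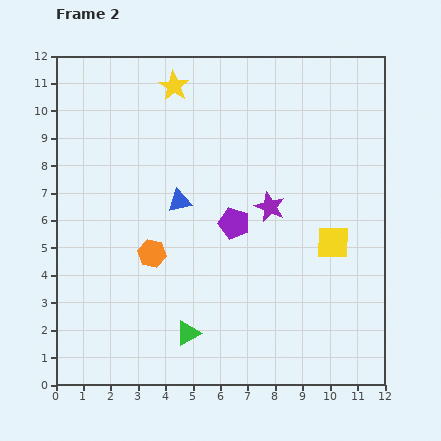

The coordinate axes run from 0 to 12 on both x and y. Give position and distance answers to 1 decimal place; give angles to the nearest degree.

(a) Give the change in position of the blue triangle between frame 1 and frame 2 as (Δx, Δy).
(-0.9, -3.9)

The blue triangle was at (5.4, 10.6) in frame 1 and (4.5, 6.7) in frame 2.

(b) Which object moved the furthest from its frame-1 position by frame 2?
the blue triangle

(moved 4.0; next 2.9)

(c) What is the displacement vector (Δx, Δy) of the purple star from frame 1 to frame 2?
(1.6, -0.9)

The purple star was at (6.2, 7.4) in frame 1 and (7.8, 6.5) in frame 2.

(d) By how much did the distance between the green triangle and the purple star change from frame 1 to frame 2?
-2.2

Distance in frame 1: 7.7. Distance in frame 2: 5.5.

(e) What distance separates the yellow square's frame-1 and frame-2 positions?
2.0

The yellow square moved from (8.1, 5.6) to (10.1, 5.2), a distance of √(2.0² + 0.4²) ≈ 2.0.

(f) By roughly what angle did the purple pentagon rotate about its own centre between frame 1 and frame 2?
20° counter-clockwise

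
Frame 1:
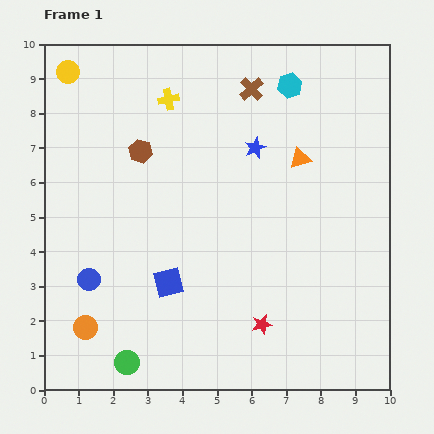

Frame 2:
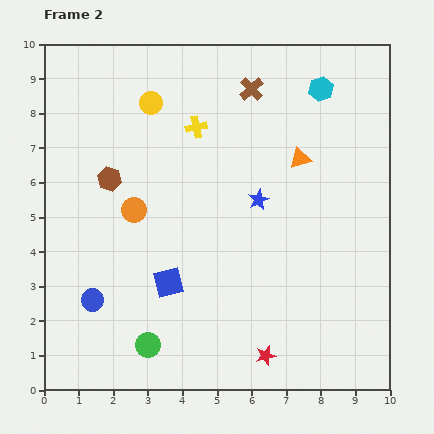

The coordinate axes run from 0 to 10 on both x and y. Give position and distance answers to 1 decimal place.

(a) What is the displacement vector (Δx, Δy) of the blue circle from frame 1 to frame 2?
(0.1, -0.6)

The blue circle was at (1.3, 3.2) in frame 1 and (1.4, 2.6) in frame 2.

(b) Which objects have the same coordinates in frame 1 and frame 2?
the blue square, the brown cross, the orange triangle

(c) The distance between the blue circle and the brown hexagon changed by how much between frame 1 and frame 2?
-0.5

Distance in frame 1: 4.0. Distance in frame 2: 3.5.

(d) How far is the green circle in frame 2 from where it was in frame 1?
0.8

The green circle moved from (2.4, 0.8) to (3.0, 1.3), a distance of √(0.6² + 0.5²) ≈ 0.8.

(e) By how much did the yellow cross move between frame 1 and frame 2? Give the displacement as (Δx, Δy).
(0.8, -0.8)

The yellow cross was at (3.6, 8.4) in frame 1 and (4.4, 7.6) in frame 2.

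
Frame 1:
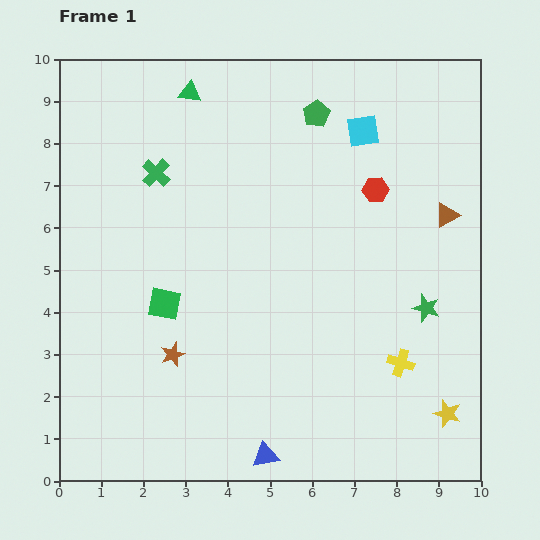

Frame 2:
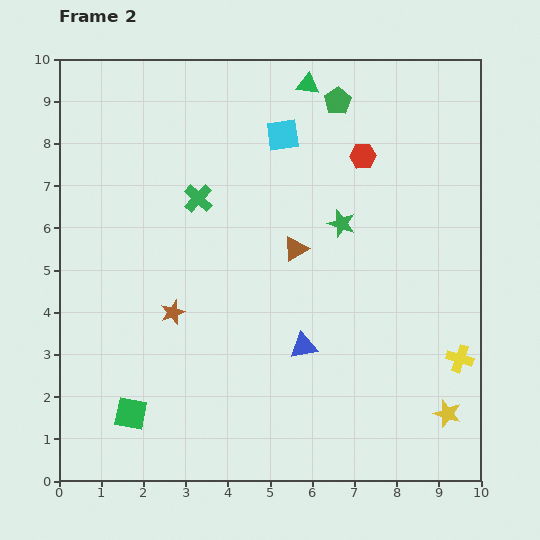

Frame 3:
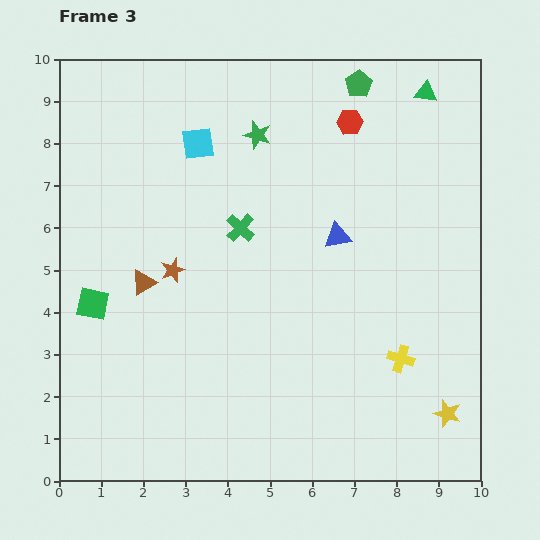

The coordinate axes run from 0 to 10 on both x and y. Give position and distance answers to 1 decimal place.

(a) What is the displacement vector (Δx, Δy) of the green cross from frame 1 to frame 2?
(1.0, -0.6)

The green cross was at (2.3, 7.3) in frame 1 and (3.3, 6.7) in frame 2.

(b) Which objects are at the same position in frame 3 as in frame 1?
the yellow star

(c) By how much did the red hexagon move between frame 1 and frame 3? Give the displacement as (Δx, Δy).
(-0.6, 1.6)

The red hexagon was at (7.5, 6.9) in frame 1 and (6.9, 8.5) in frame 3.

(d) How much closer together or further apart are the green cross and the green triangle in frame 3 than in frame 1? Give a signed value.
+3.3

Distance in frame 1: 2.1. Distance in frame 3: 5.4.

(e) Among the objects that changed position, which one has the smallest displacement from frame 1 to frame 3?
the yellow cross

(moved 0.1)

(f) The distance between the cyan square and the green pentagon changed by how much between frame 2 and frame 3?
+2.5

Distance in frame 2: 1.5. Distance in frame 3: 4.0.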